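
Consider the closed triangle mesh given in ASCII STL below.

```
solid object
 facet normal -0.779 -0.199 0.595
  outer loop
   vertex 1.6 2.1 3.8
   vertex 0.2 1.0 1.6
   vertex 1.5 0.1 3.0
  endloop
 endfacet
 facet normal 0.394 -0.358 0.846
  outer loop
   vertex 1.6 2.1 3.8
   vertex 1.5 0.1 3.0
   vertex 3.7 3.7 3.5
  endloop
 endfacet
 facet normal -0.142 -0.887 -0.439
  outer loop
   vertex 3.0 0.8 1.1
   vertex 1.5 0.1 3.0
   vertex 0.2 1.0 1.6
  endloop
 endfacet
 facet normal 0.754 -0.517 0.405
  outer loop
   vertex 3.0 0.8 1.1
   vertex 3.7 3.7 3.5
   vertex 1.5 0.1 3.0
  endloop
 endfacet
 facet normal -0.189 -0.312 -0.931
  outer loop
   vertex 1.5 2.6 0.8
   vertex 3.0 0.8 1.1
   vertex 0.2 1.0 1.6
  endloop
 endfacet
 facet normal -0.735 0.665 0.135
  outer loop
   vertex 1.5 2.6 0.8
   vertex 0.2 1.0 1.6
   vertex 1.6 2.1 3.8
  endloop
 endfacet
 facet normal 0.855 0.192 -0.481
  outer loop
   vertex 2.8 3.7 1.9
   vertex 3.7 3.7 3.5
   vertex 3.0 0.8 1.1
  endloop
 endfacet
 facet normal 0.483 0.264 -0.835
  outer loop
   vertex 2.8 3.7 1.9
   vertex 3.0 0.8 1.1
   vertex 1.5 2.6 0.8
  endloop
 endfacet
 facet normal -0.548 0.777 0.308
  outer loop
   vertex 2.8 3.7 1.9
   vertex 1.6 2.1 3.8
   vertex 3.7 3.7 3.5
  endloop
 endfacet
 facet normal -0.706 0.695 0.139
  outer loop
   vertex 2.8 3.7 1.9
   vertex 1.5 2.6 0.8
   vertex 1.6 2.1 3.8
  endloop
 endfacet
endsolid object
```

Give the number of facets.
10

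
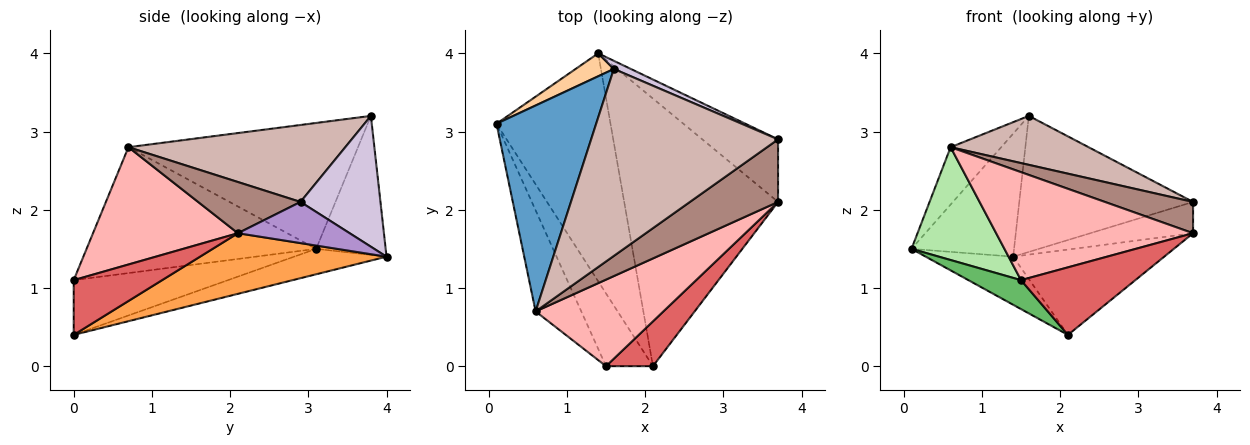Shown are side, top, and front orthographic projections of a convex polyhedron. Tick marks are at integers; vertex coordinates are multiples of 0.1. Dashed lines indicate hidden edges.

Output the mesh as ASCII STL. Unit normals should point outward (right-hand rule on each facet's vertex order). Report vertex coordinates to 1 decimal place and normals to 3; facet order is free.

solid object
 facet normal -0.773 0.170 0.612
  outer loop
   vertex 0.6 0.7 2.8
   vertex 1.6 3.8 3.2
   vertex 0.1 3.1 1.5
  endloop
 endfacet
 facet normal -0.213 0.202 -0.956
  outer loop
   vertex 1.4 4.0 1.4
   vertex 2.1 0.0 0.4
   vertex 0.1 3.1 1.5
  endloop
 endfacet
 facet normal 0.351 0.284 -0.892
  outer loop
   vertex 1.4 4.0 1.4
   vertex 3.7 2.1 1.7
   vertex 2.1 0.0 0.4
  endloop
 endfacet
 facet normal -0.555 0.818 0.153
  outer loop
   vertex 1.4 4.0 1.4
   vertex 0.1 3.1 1.5
   vertex 1.6 3.8 3.2
  endloop
 endfacet
 facet normal -0.735 -0.251 -0.630
  outer loop
   vertex 1.5 0.0 1.1
   vertex 0.1 3.1 1.5
   vertex 2.1 0.0 0.4
  endloop
 endfacet
 facet normal -0.879 -0.356 -0.319
  outer loop
   vertex 1.5 0.0 1.1
   vertex 0.6 0.7 2.8
   vertex 0.1 3.1 1.5
  endloop
 endfacet
 facet normal 0.542 -0.700 0.464
  outer loop
   vertex 1.5 0.0 1.1
   vertex 2.1 0.0 0.4
   vertex 3.7 2.1 1.7
  endloop
 endfacet
 facet normal 0.498 -0.677 0.542
  outer loop
   vertex 1.5 0.0 1.1
   vertex 3.7 2.1 1.7
   vertex 0.6 0.7 2.8
  endloop
 endfacet
 facet normal 0.437 0.402 -0.804
  outer loop
   vertex 3.7 2.9 2.1
   vertex 3.7 2.1 1.7
   vertex 1.4 4.0 1.4
  endloop
 endfacet
 facet normal 0.417 0.907 0.054
  outer loop
   vertex 3.7 2.9 2.1
   vertex 1.4 4.0 1.4
   vertex 1.6 3.8 3.2
  endloop
 endfacet
 facet normal 0.461 -0.397 0.794
  outer loop
   vertex 3.7 2.9 2.1
   vertex 0.6 0.7 2.8
   vertex 3.7 2.1 1.7
  endloop
 endfacet
 facet normal 0.370 -0.235 0.899
  outer loop
   vertex 3.7 2.9 2.1
   vertex 1.6 3.8 3.2
   vertex 0.6 0.7 2.8
  endloop
 endfacet
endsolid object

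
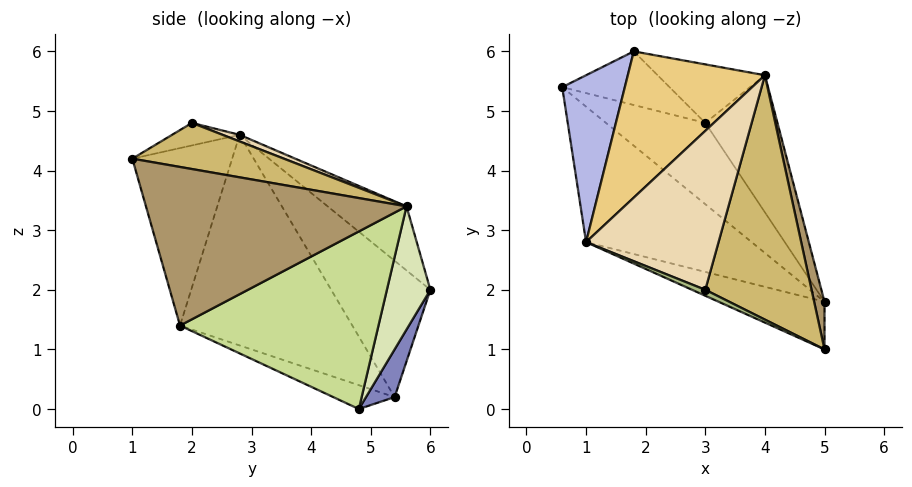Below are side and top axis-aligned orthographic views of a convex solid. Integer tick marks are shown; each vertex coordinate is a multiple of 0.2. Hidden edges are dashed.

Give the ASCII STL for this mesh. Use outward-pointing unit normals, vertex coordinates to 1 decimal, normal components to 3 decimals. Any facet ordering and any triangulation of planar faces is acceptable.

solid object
 facet normal -0.199 -0.520 -0.830
  outer loop
   vertex 3.0 4.8 0.0
   vertex 5.0 1.8 1.4
   vertex 0.6 5.4 0.2
  endloop
 endfacet
 facet normal 0.187 0.888 -0.421
  outer loop
   vertex 3.0 4.8 0.0
   vertex 0.6 5.4 0.2
   vertex 1.8 6.0 2.0
  endloop
 endfacet
 facet normal -0.512 -0.759 -0.402
  outer loop
   vertex 1.0 2.8 4.6
   vertex 0.6 5.4 0.2
   vertex 5.0 1.8 1.4
  endloop
 endfacet
 facet normal -0.791 0.493 0.363
  outer loop
   vertex 1.0 2.8 4.6
   vertex 1.8 6.0 2.0
   vertex 0.6 5.4 0.2
  endloop
 endfacet
 facet normal -0.418 -0.873 -0.250
  outer loop
   vertex 5.0 1.0 4.2
   vertex 1.0 2.8 4.6
   vertex 5.0 1.8 1.4
  endloop
 endfacet
 facet normal -0.381 -0.897 0.224
  outer loop
   vertex 5.0 1.0 4.2
   vertex 3.0 2.0 4.8
   vertex 1.0 2.8 4.6
  endloop
 endfacet
 facet normal 0.847 0.404 -0.344
  outer loop
   vertex 4.0 5.6 3.4
   vertex 5.0 1.8 1.4
   vertex 3.0 4.8 0.0
  endloop
 endfacet
 facet normal 0.359 0.880 -0.312
  outer loop
   vertex 4.0 5.6 3.4
   vertex 3.0 4.8 0.0
   vertex 1.8 6.0 2.0
  endloop
 endfacet
 facet normal 0.973 0.223 0.064
  outer loop
   vertex 4.0 5.6 3.4
   vertex 5.0 1.0 4.2
   vertex 5.0 1.8 1.4
  endloop
 endfacet
 facet normal 0.387 0.239 0.891
  outer loop
   vertex 4.0 5.6 3.4
   vertex 3.0 2.0 4.8
   vertex 5.0 1.0 4.2
  endloop
 endfacet
 facet normal -0.324 0.644 0.693
  outer loop
   vertex 4.0 5.6 3.4
   vertex 1.8 6.0 2.0
   vertex 1.0 2.8 4.6
  endloop
 endfacet
 facet normal 0.047 0.351 0.935
  outer loop
   vertex 4.0 5.6 3.4
   vertex 1.0 2.8 4.6
   vertex 3.0 2.0 4.8
  endloop
 endfacet
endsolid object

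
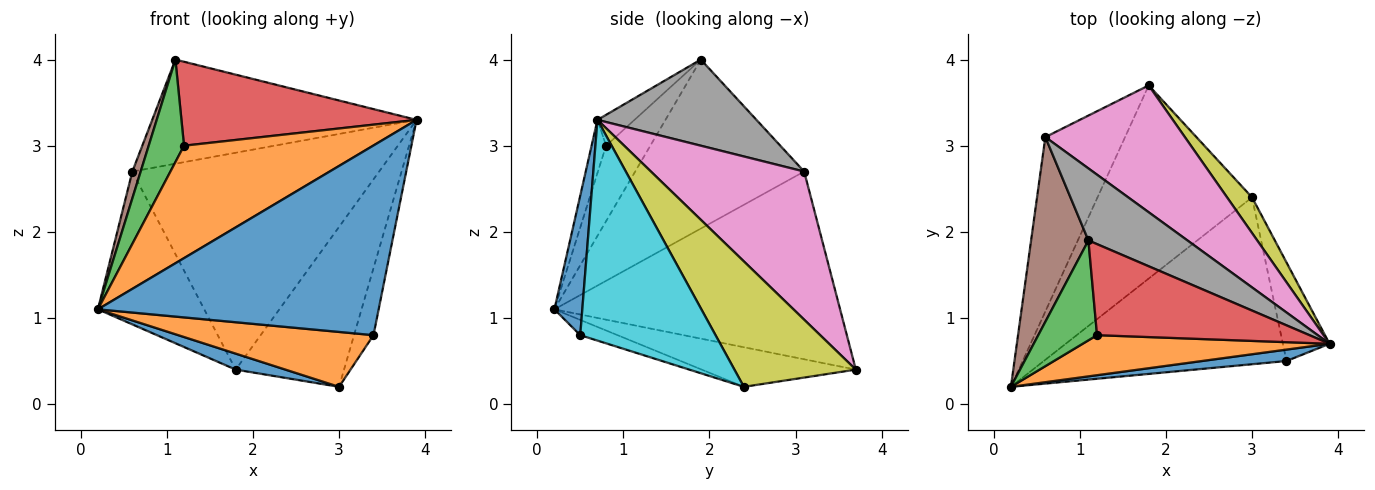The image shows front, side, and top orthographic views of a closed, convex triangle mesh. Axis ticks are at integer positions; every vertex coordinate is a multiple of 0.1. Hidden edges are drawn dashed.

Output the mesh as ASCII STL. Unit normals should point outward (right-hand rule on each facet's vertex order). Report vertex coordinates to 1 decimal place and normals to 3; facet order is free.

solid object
 facet normal 0.099 -0.993 0.060
  outer loop
   vertex 3.4 0.5 0.8
   vertex 3.9 0.7 3.3
   vertex 0.2 0.2 1.1
  endloop
 endfacet
 facet normal -0.072 -0.940 0.335
  outer loop
   vertex 1.2 0.8 3.0
   vertex 0.2 0.2 1.1
   vertex 3.9 0.7 3.3
  endloop
 endfacet
 facet normal -0.668 -0.533 0.520
  outer loop
   vertex 1.2 0.8 3.0
   vertex 1.1 1.9 4.0
   vertex 0.2 0.2 1.1
  endloop
 endfacet
 facet normal -0.106 -0.674 0.731
  outer loop
   vertex 1.2 0.8 3.0
   vertex 3.9 0.7 3.3
   vertex 1.1 1.9 4.0
  endloop
 endfacet
 facet normal -0.871 0.324 -0.370
  outer loop
   vertex 0.6 3.1 2.7
   vertex 1.8 3.7 0.4
   vertex 0.2 0.2 1.1
  endloop
 endfacet
 facet normal -0.946 -0.047 0.321
  outer loop
   vertex 0.6 3.1 2.7
   vertex 0.2 0.2 1.1
   vertex 1.1 1.9 4.0
  endloop
 endfacet
 facet normal 0.472 0.761 0.445
  outer loop
   vertex 0.6 3.1 2.7
   vertex 3.9 0.7 3.3
   vertex 1.8 3.7 0.4
  endloop
 endfacet
 facet normal 0.443 0.737 0.510
  outer loop
   vertex 0.6 3.1 2.7
   vertex 1.1 1.9 4.0
   vertex 3.9 0.7 3.3
  endloop
 endfacet
 facet normal 0.738 0.659 0.147
  outer loop
   vertex 3.0 2.4 0.2
   vertex 1.8 3.7 0.4
   vertex 3.9 0.7 3.3
  endloop
 endfacet
 facet normal 0.969 0.139 -0.205
  outer loop
   vertex 3.0 2.4 0.2
   vertex 3.9 0.7 3.3
   vertex 3.4 0.5 0.8
  endloop
 endfacet
 facet normal -0.248 -0.080 -0.966
  outer loop
   vertex 3.0 2.4 0.2
   vertex 0.2 0.2 1.1
   vertex 1.8 3.7 0.4
  endloop
 endfacet
 facet normal -0.060 -0.312 -0.948
  outer loop
   vertex 3.0 2.4 0.2
   vertex 3.4 0.5 0.8
   vertex 0.2 0.2 1.1
  endloop
 endfacet
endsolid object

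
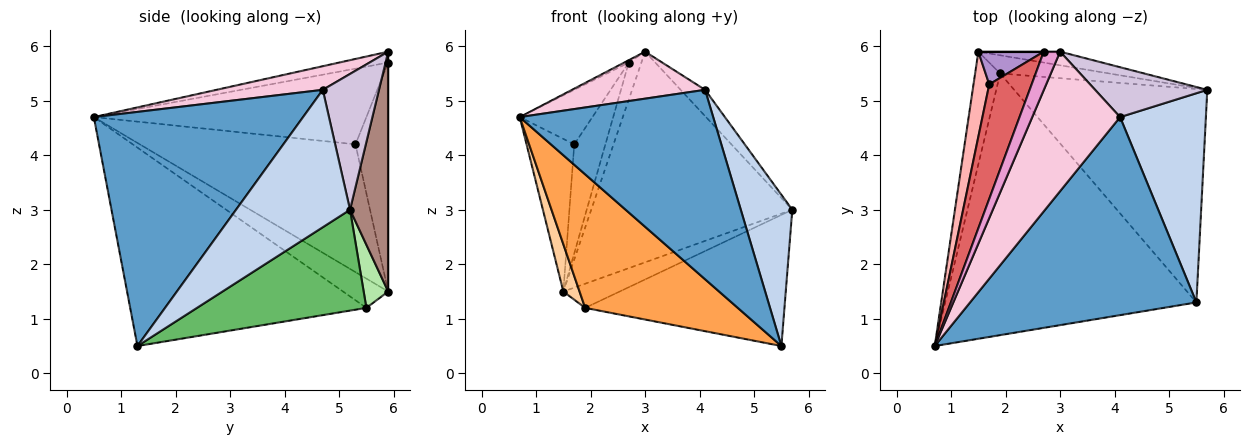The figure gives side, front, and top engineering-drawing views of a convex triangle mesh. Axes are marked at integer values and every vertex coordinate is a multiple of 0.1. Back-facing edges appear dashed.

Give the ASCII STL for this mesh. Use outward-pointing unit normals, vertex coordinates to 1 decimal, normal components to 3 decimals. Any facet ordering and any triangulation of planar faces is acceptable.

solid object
 facet normal 0.599 -0.554 0.579
  outer loop
   vertex 4.1 4.7 5.2
   vertex 0.7 0.5 4.7
   vertex 5.5 1.3 0.5
  endloop
 endfacet
 facet normal 0.792 -0.358 0.495
  outer loop
   vertex 4.1 4.7 5.2
   vertex 5.5 1.3 0.5
   vertex 5.7 5.2 3.0
  endloop
 endfacet
 facet normal -0.575 -0.372 -0.728
  outer loop
   vertex 1.9 5.5 1.2
   vertex 5.5 1.3 0.5
   vertex 0.7 0.5 4.7
  endloop
 endfacet
 facet normal -0.733 -0.263 -0.627
  outer loop
   vertex 1.9 5.5 1.2
   vertex 0.7 0.5 4.7
   vertex 1.5 5.9 1.5
  endloop
 endfacet
 facet normal 0.407 0.478 -0.779
  outer loop
   vertex 1.9 5.5 1.2
   vertex 5.7 5.2 3.0
   vertex 5.5 1.3 0.5
  endloop
 endfacet
 facet normal 0.329 0.755 -0.568
  outer loop
   vertex 1.9 5.5 1.2
   vertex 1.5 5.9 1.5
   vertex 5.7 5.2 3.0
  endloop
 endfacet
 facet normal -0.850 0.227 0.476
  outer loop
   vertex 1.7 5.3 4.2
   vertex 0.7 0.5 4.7
   vertex 2.7 5.9 5.7
  endloop
 endfacet
 facet normal -0.969 0.214 0.119
  outer loop
   vertex 1.7 5.3 4.2
   vertex 1.5 5.9 1.5
   vertex 0.7 0.5 4.7
  endloop
 endfacet
 facet normal -0.709 0.675 0.203
  outer loop
   vertex 1.7 5.3 4.2
   vertex 2.7 5.9 5.7
   vertex 1.5 5.9 1.5
  endloop
 endfacet
 facet normal 0.731 0.318 0.604
  outer loop
   vertex 3.0 5.9 5.9
   vertex 4.1 4.7 5.2
   vertex 5.7 5.2 3.0
  endloop
 endfacet
 facet normal 0.186 0.980 -0.063
  outer loop
   vertex 3.0 5.9 5.9
   vertex 5.7 5.2 3.0
   vertex 1.5 5.9 1.5
  endloop
 endfacet
 facet normal 0.000 1.000 0.000
  outer loop
   vertex 3.0 5.9 5.9
   vertex 1.5 5.9 1.5
   vertex 2.7 5.9 5.7
  endloop
 endfacet
 facet normal -0.554 0.051 0.831
  outer loop
   vertex 3.0 5.9 5.9
   vertex 2.7 5.9 5.7
   vertex 0.7 0.5 4.7
  endloop
 endfacet
 facet normal 0.247 -0.309 0.918
  outer loop
   vertex 3.0 5.9 5.9
   vertex 0.7 0.5 4.7
   vertex 4.1 4.7 5.2
  endloop
 endfacet
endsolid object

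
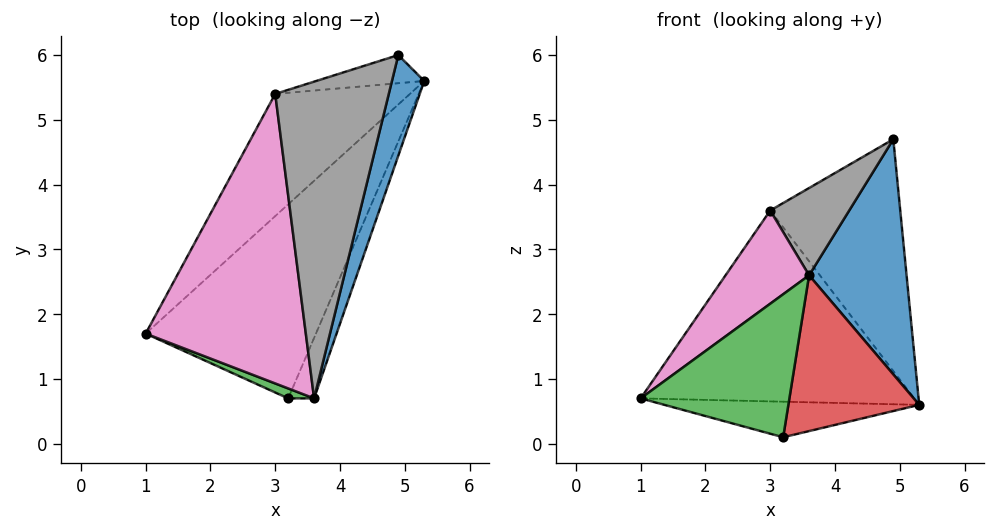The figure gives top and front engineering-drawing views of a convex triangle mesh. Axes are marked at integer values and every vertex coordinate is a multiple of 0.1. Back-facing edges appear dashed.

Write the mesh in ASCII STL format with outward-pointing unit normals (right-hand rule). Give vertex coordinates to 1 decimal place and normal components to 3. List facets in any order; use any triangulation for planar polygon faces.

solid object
 facet normal 0.952 -0.281 0.120
  outer loop
   vertex 4.9 6.0 4.7
   vertex 3.6 0.7 2.6
   vertex 5.3 5.6 0.6
  endloop
 endfacet
 facet normal -0.183 0.177 -0.967
  outer loop
   vertex 3.2 0.7 0.1
   vertex 1.0 1.7 0.7
   vertex 5.3 5.6 0.6
  endloop
 endfacet
 facet normal -0.398 -0.915 0.064
  outer loop
   vertex 3.2 0.7 0.1
   vertex 3.6 0.7 2.6
   vertex 1.0 1.7 0.7
  endloop
 endfacet
 facet normal 0.915 -0.377 -0.146
  outer loop
   vertex 3.2 0.7 0.1
   vertex 5.3 5.6 0.6
   vertex 3.6 0.7 2.6
  endloop
 endfacet
 facet normal -0.613 0.665 -0.426
  outer loop
   vertex 3.0 5.4 3.6
   vertex 5.3 5.6 0.6
   vertex 1.0 1.7 0.7
  endloop
 endfacet
 facet normal -0.237 0.964 -0.117
  outer loop
   vertex 3.0 5.4 3.6
   vertex 4.9 6.0 4.7
   vertex 5.3 5.6 0.6
  endloop
 endfacet
 facet normal -0.631 -0.238 0.738
  outer loop
   vertex 3.0 5.4 3.6
   vertex 1.0 1.7 0.7
   vertex 3.6 0.7 2.6
  endloop
 endfacet
 facet normal -0.429 -0.240 0.871
  outer loop
   vertex 3.0 5.4 3.6
   vertex 3.6 0.7 2.6
   vertex 4.9 6.0 4.7
  endloop
 endfacet
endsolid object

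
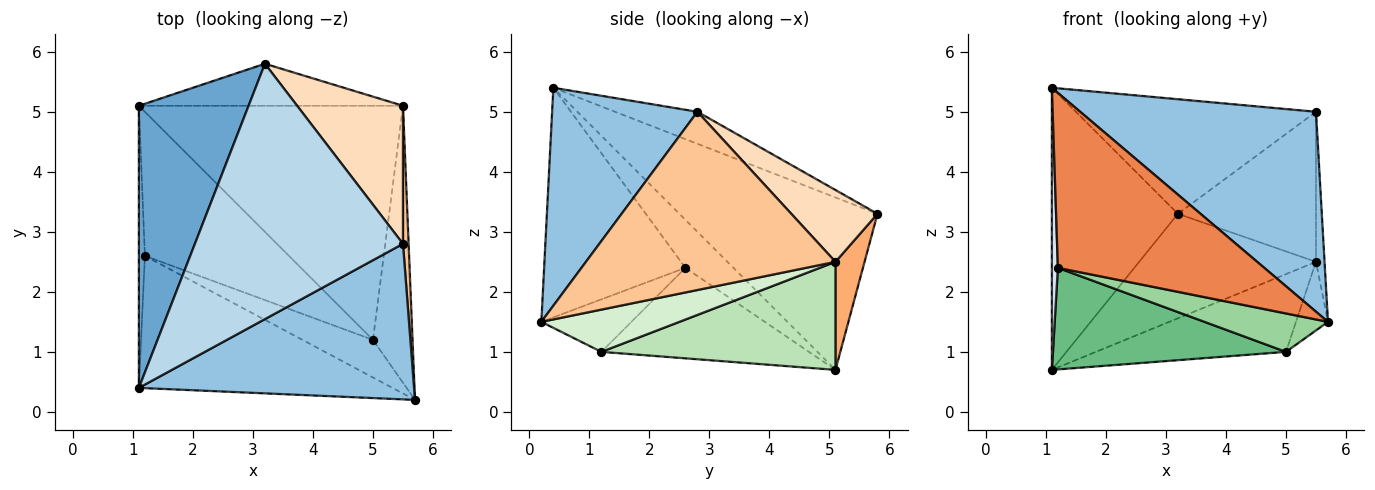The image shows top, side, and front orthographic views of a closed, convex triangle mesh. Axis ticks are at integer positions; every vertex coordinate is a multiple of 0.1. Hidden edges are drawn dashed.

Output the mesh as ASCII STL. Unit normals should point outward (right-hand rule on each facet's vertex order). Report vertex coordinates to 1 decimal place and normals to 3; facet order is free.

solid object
 facet normal -0.743 0.473 0.473
  outer loop
   vertex 3.2 5.8 3.3
   vertex 1.1 5.1 0.7
   vertex 1.1 0.4 5.4
  endloop
 endfacet
 facet normal 0.437 -0.710 0.552
  outer loop
   vertex 5.5 2.8 5.0
   vertex 1.1 0.4 5.4
   vertex 5.7 0.2 1.5
  endloop
 endfacet
 facet normal -0.139 0.405 0.904
  outer loop
   vertex 5.5 2.8 5.0
   vertex 3.2 5.8 3.3
   vertex 1.1 0.4 5.4
  endloop
 endfacet
 facet normal -0.985 -0.123 -0.123
  outer loop
   vertex 1.2 2.6 2.4
   vertex 1.1 0.4 5.4
   vertex 1.1 5.1 0.7
  endloop
 endfacet
 facet normal -0.479 -0.700 -0.529
  outer loop
   vertex 1.2 2.6 2.4
   vertex 5.7 0.2 1.5
   vertex 1.1 0.4 5.4
  endloop
 endfacet
 facet normal 0.151 0.917 -0.369
  outer loop
   vertex 5.5 5.1 2.5
   vertex 1.1 5.1 0.7
   vertex 3.2 5.8 3.3
  endloop
 endfacet
 facet normal 0.999 0.034 0.032
  outer loop
   vertex 5.5 5.1 2.5
   vertex 5.5 2.8 5.0
   vertex 5.7 0.2 1.5
  endloop
 endfacet
 facet normal 0.418 0.669 0.615
  outer loop
   vertex 5.5 5.1 2.5
   vertex 3.2 5.8 3.3
   vertex 5.5 2.8 5.0
  endloop
 endfacet
 facet normal -0.457 -0.513 -0.727
  outer loop
   vertex 5.0 1.2 1.0
   vertex 1.2 2.6 2.4
   vertex 1.1 5.1 0.7
  endloop
 endfacet
 facet normal -0.462 -0.634 -0.620
  outer loop
   vertex 5.0 1.2 1.0
   vertex 5.7 0.2 1.5
   vertex 1.2 2.6 2.4
  endloop
 endfacet
 facet normal 0.362 0.294 -0.885
  outer loop
   vertex 5.0 1.2 1.0
   vertex 1.1 5.1 0.7
   vertex 5.5 5.1 2.5
  endloop
 endfacet
 facet normal 0.720 0.167 -0.674
  outer loop
   vertex 5.0 1.2 1.0
   vertex 5.5 5.1 2.5
   vertex 5.7 0.2 1.5
  endloop
 endfacet
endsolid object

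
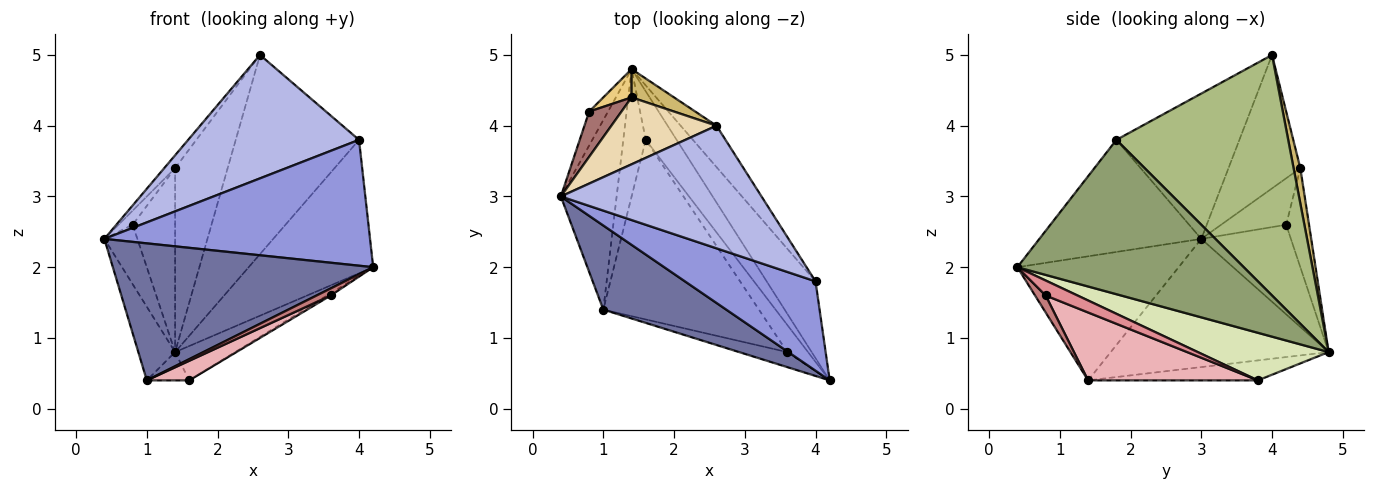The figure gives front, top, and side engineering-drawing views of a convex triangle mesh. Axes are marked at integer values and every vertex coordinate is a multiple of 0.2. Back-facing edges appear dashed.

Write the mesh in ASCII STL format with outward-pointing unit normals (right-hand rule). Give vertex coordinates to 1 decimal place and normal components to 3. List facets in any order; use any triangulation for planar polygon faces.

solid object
 facet normal -0.467 -0.754 0.463
  outer loop
   vertex 1.0 1.4 0.4
   vertex 4.2 0.4 2.0
   vertex 0.4 3.0 2.4
  endloop
 endfacet
 facet normal -0.906 0.153 -0.394
  outer loop
   vertex 1.0 1.4 0.4
   vertex 0.4 3.0 2.4
   vertex 1.4 4.8 0.8
  endloop
 endfacet
 facet normal -0.445 -0.730 0.518
  outer loop
   vertex 4.0 1.8 3.8
   vertex 0.4 3.0 2.4
   vertex 4.2 0.4 2.0
  endloop
 endfacet
 facet normal -0.455 -0.632 0.628
  outer loop
   vertex 4.0 1.8 3.8
   vertex 2.6 4.0 5.0
   vertex 0.4 3.0 2.4
  endloop
 endfacet
 facet normal 0.844 0.464 -0.267
  outer loop
   vertex 4.0 1.8 3.8
   vertex 4.2 0.4 2.0
   vertex 1.4 4.8 0.8
  endloop
 endfacet
 facet normal 0.807 0.579 -0.120
  outer loop
   vertex 4.0 1.8 3.8
   vertex 1.4 4.8 0.8
   vertex 2.6 4.0 5.0
  endloop
 endfacet
 facet normal -0.921 0.339 -0.194
  outer loop
   vertex 0.8 4.2 2.6
   vertex 1.4 4.8 0.8
   vertex 0.4 3.0 2.4
  endloop
 endfacet
 facet normal 0.783 0.360 -0.508
  outer loop
   vertex 1.6 3.8 0.4
   vertex 1.4 4.8 0.8
   vertex 4.2 0.4 2.0
  endloop
 endfacet
 facet normal -0.655 0.164 -0.737
  outer loop
   vertex 1.6 3.8 0.4
   vertex 1.0 1.4 0.4
   vertex 1.4 4.8 0.8
  endloop
 endfacet
 facet normal 0.126 0.981 0.151
  outer loop
   vertex 1.4 4.4 3.4
   vertex 2.6 4.0 5.0
   vertex 1.4 4.8 0.8
  endloop
 endfacet
 facet normal -0.470 0.873 0.134
  outer loop
   vertex 1.4 4.4 3.4
   vertex 1.4 4.8 0.8
   vertex 0.8 4.2 2.6
  endloop
 endfacet
 facet normal -0.780 0.118 0.615
  outer loop
   vertex 1.4 4.4 3.4
   vertex 0.4 3.0 2.4
   vertex 2.6 4.0 5.0
  endloop
 endfacet
 facet normal -0.808 0.176 0.562
  outer loop
   vertex 1.4 4.4 3.4
   vertex 0.8 4.2 2.6
   vertex 0.4 3.0 2.4
  endloop
 endfacet
 facet normal 0.304 -0.406 -0.862
  outer loop
   vertex 3.6 0.8 1.6
   vertex 4.2 0.4 2.0
   vertex 1.0 1.4 0.4
  endloop
 endfacet
 facet normal 0.583 0.065 -0.810
  outer loop
   vertex 3.6 0.8 1.6
   vertex 1.6 3.8 0.4
   vertex 4.2 0.4 2.0
  endloop
 endfacet
 facet normal 0.398 -0.099 -0.912
  outer loop
   vertex 3.6 0.8 1.6
   vertex 1.0 1.4 0.4
   vertex 1.6 3.8 0.4
  endloop
 endfacet
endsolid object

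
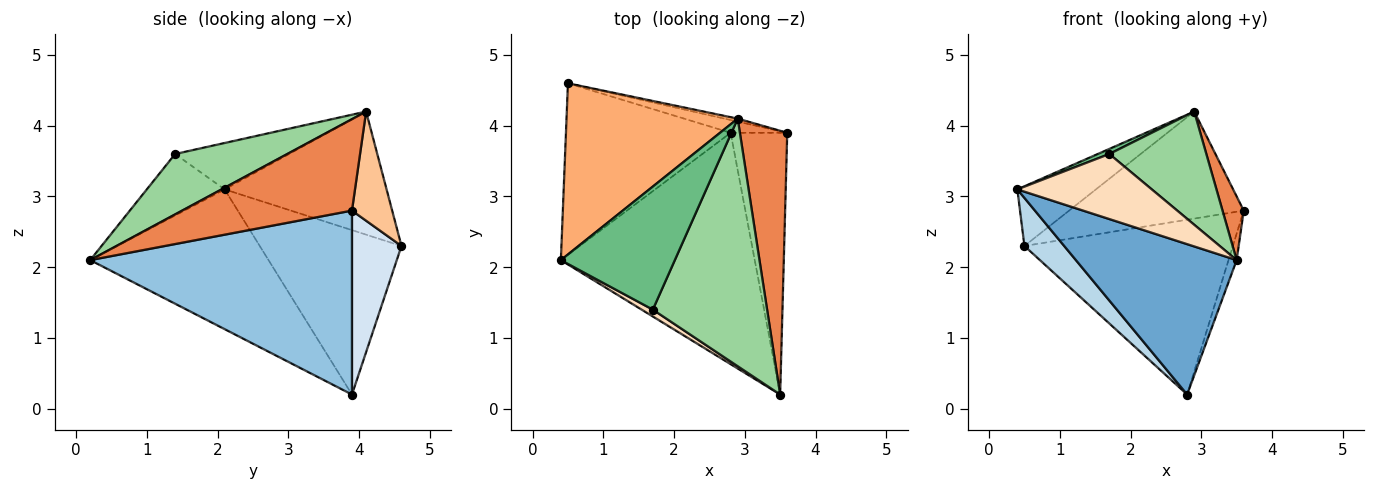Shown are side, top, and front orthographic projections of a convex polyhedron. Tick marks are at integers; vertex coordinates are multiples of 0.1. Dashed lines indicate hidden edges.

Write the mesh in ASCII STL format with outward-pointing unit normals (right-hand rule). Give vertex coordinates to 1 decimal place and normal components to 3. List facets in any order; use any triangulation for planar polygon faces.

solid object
 facet normal -0.517 -0.466 -0.718
  outer loop
   vertex 2.8 3.9 0.2
   vertex 3.5 0.2 2.1
   vertex 0.4 2.1 3.1
  endloop
 endfacet
 facet normal 0.955 0.030 -0.294
  outer loop
   vertex 2.8 3.9 0.2
   vertex 3.6 3.9 2.8
   vertex 3.5 0.2 2.1
  endloop
 endfacet
 facet normal -0.693 -0.194 -0.694
  outer loop
   vertex 0.5 4.6 2.3
   vertex 2.8 3.9 0.2
   vertex 0.4 2.1 3.1
  endloop
 endfacet
 facet normal 0.231 0.970 -0.071
  outer loop
   vertex 0.5 4.6 2.3
   vertex 3.6 3.9 2.8
   vertex 2.8 3.9 0.2
  endloop
 endfacet
 facet normal 0.883 -0.110 0.457
  outer loop
   vertex 2.9 4.1 4.2
   vertex 3.5 0.2 2.1
   vertex 3.6 3.9 2.8
  endloop
 endfacet
 facet normal -0.562 0.272 0.781
  outer loop
   vertex 2.9 4.1 4.2
   vertex 0.5 4.6 2.3
   vertex 0.4 2.1 3.1
  endloop
 endfacet
 facet normal 0.224 0.974 -0.027
  outer loop
   vertex 2.9 4.1 4.2
   vertex 3.6 3.9 2.8
   vertex 0.5 4.6 2.3
  endloop
 endfacet
 facet normal -0.499 -0.862 0.091
  outer loop
   vertex 1.7 1.4 3.6
   vertex 0.4 2.1 3.1
   vertex 3.5 0.2 2.1
  endloop
 endfacet
 facet normal -0.377 -0.038 0.926
  outer loop
   vertex 1.7 1.4 3.6
   vertex 2.9 4.1 4.2
   vertex 0.4 2.1 3.1
  endloop
 endfacet
 facet normal 0.433 -0.375 0.820
  outer loop
   vertex 1.7 1.4 3.6
   vertex 3.5 0.2 2.1
   vertex 2.9 4.1 4.2
  endloop
 endfacet
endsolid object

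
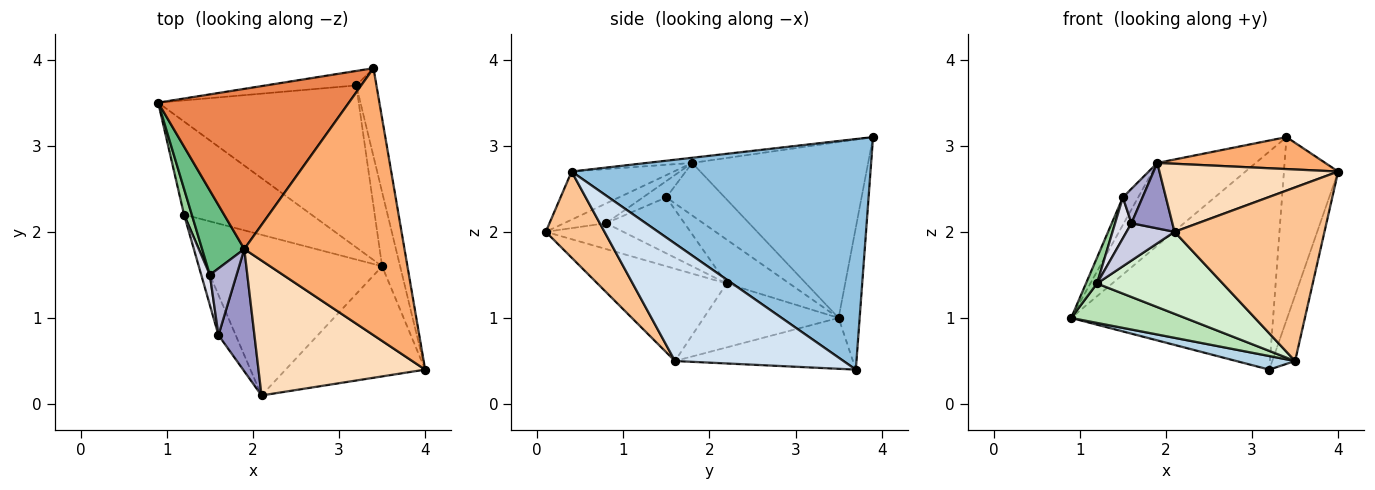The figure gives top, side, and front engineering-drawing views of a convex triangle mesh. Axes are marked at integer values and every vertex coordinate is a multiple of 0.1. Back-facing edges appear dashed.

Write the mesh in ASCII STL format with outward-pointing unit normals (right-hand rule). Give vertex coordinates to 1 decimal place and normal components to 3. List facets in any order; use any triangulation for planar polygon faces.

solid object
 facet normal -0.103 0.992 -0.066
  outer loop
   vertex 3.2 3.7 0.4
   vertex 0.9 3.5 1.0
   vertex 3.4 3.9 3.1
  endloop
 endfacet
 facet normal 0.980 0.178 -0.086
  outer loop
   vertex 3.2 3.7 0.4
   vertex 3.4 3.9 3.1
   vertex 4.0 0.4 2.7
  endloop
 endfacet
 facet normal -0.245 -0.081 -0.966
  outer loop
   vertex 3.5 1.6 0.5
   vertex 0.9 3.5 1.0
   vertex 3.2 3.7 0.4
  endloop
 endfacet
 facet normal 0.980 0.133 -0.150
  outer loop
   vertex 3.5 1.6 0.5
   vertex 3.2 3.7 0.4
   vertex 4.0 0.4 2.7
  endloop
 endfacet
 facet normal -0.634 0.355 0.687
  outer loop
   vertex 1.9 1.8 2.8
   vertex 3.4 3.9 3.1
   vertex 0.9 3.5 1.0
  endloop
 endfacet
 facet normal -0.032 -0.119 0.992
  outer loop
   vertex 1.9 1.8 2.8
   vertex 4.0 0.4 2.7
   vertex 3.4 3.9 3.1
  endloop
 endfacet
 facet normal 0.314 -0.802 -0.509
  outer loop
   vertex 2.1 0.1 2.0
   vertex 3.5 1.6 0.5
   vertex 4.0 0.4 2.7
  endloop
 endfacet
 facet normal -0.250 -0.436 0.865
  outer loop
   vertex 2.1 0.1 2.0
   vertex 4.0 0.4 2.7
   vertex 1.9 1.8 2.8
  endloop
 endfacet
 facet normal -0.764 0.200 0.614
  outer loop
   vertex 1.5 1.5 2.4
   vertex 1.9 1.8 2.8
   vertex 0.9 3.5 1.0
  endloop
 endfacet
 facet normal -0.970 -0.171 0.171
  outer loop
   vertex 1.2 2.2 1.4
   vertex 1.5 1.5 2.4
   vertex 0.9 3.5 1.0
  endloop
 endfacet
 facet normal -0.419 -0.354 -0.836
  outer loop
   vertex 1.2 2.2 1.4
   vertex 0.9 3.5 1.0
   vertex 3.5 1.6 0.5
  endloop
 endfacet
 facet normal -0.423 -0.412 -0.807
  outer loop
   vertex 1.2 2.2 1.4
   vertex 3.5 1.6 0.5
   vertex 2.1 0.1 2.0
  endloop
 endfacet
 facet normal -0.436 -0.425 0.794
  outer loop
   vertex 1.6 0.8 2.1
   vertex 2.1 0.1 2.0
   vertex 1.9 1.8 2.8
  endloop
 endfacet
 facet normal -0.478 -0.403 0.780
  outer loop
   vertex 1.6 0.8 2.1
   vertex 1.9 1.8 2.8
   vertex 1.5 1.5 2.4
  endloop
 endfacet
 facet normal -0.740 -0.458 -0.493
  outer loop
   vertex 1.6 0.8 2.1
   vertex 1.2 2.2 1.4
   vertex 2.1 0.1 2.0
  endloop
 endfacet
 facet normal -0.968 -0.202 0.149
  outer loop
   vertex 1.6 0.8 2.1
   vertex 1.5 1.5 2.4
   vertex 1.2 2.2 1.4
  endloop
 endfacet
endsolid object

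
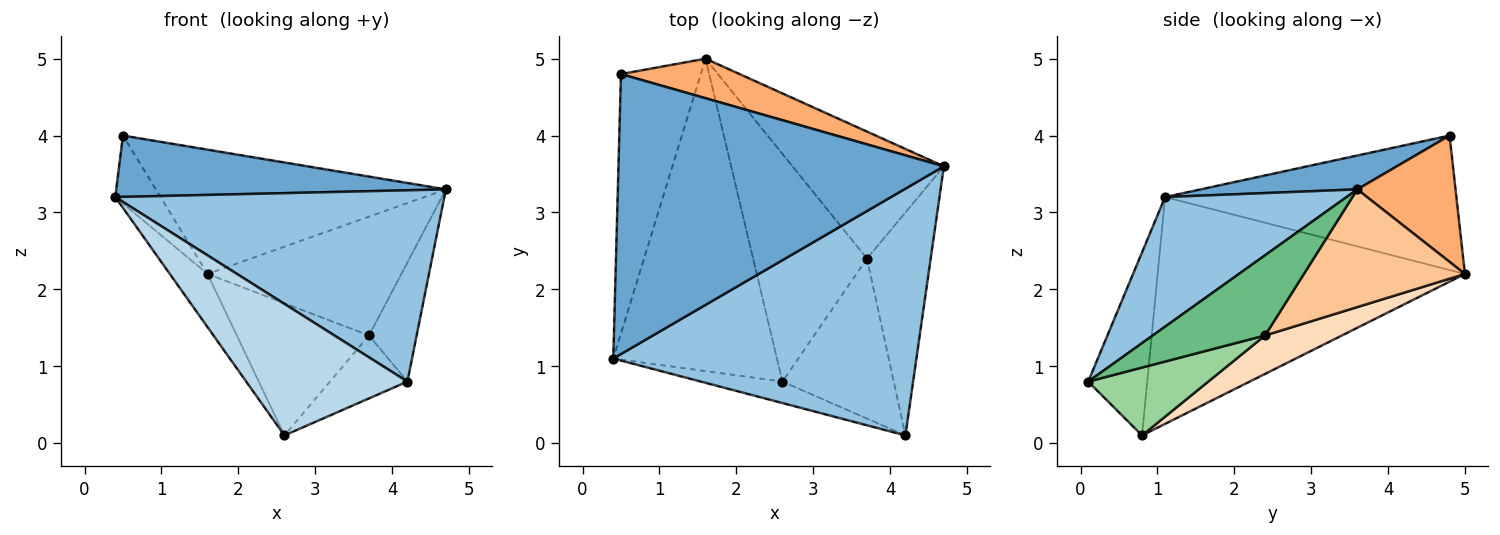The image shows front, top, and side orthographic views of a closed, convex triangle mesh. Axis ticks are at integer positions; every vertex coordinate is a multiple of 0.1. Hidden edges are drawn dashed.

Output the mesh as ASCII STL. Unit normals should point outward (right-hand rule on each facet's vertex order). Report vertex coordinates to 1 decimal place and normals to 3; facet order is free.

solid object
 facet normal 0.101 -0.213 0.972
  outer loop
   vertex 0.5 4.8 4.0
   vertex 0.4 1.1 3.2
   vertex 4.7 3.6 3.3
  endloop
 endfacet
 facet normal 0.320 -0.581 0.749
  outer loop
   vertex 4.2 0.1 0.8
   vertex 4.7 3.6 3.3
   vertex 0.4 1.1 3.2
  endloop
 endfacet
 facet normal -0.340 -0.928 -0.151
  outer loop
   vertex 4.2 0.1 0.8
   vertex 0.4 1.1 3.2
   vertex 2.6 0.8 0.1
  endloop
 endfacet
 facet normal -0.852 0.132 -0.506
  outer loop
   vertex 1.6 5.0 2.2
   vertex 0.4 1.1 3.2
   vertex 0.5 4.8 4.0
  endloop
 endfacet
 facet normal -0.807 0.099 -0.582
  outer loop
   vertex 1.6 5.0 2.2
   vertex 2.6 0.8 0.1
   vertex 0.4 1.1 3.2
  endloop
 endfacet
 facet normal 0.307 0.907 0.288
  outer loop
   vertex 1.6 5.0 2.2
   vertex 0.5 4.8 4.0
   vertex 4.7 3.6 3.3
  endloop
 endfacet
 facet normal 0.494 0.594 -0.635
  outer loop
   vertex 3.7 2.4 1.4
   vertex 1.6 5.0 2.2
   vertex 4.7 3.6 3.3
  endloop
 endfacet
 facet normal 0.280 0.482 -0.830
  outer loop
   vertex 3.7 2.4 1.4
   vertex 2.6 0.8 0.1
   vertex 1.6 5.0 2.2
  endloop
 endfacet
 facet normal 0.743 0.316 -0.590
  outer loop
   vertex 3.7 2.4 1.4
   vertex 4.7 3.6 3.3
   vertex 4.2 0.1 0.8
  endloop
 endfacet
 facet normal 0.493 0.318 -0.809
  outer loop
   vertex 3.7 2.4 1.4
   vertex 4.2 0.1 0.8
   vertex 2.6 0.8 0.1
  endloop
 endfacet
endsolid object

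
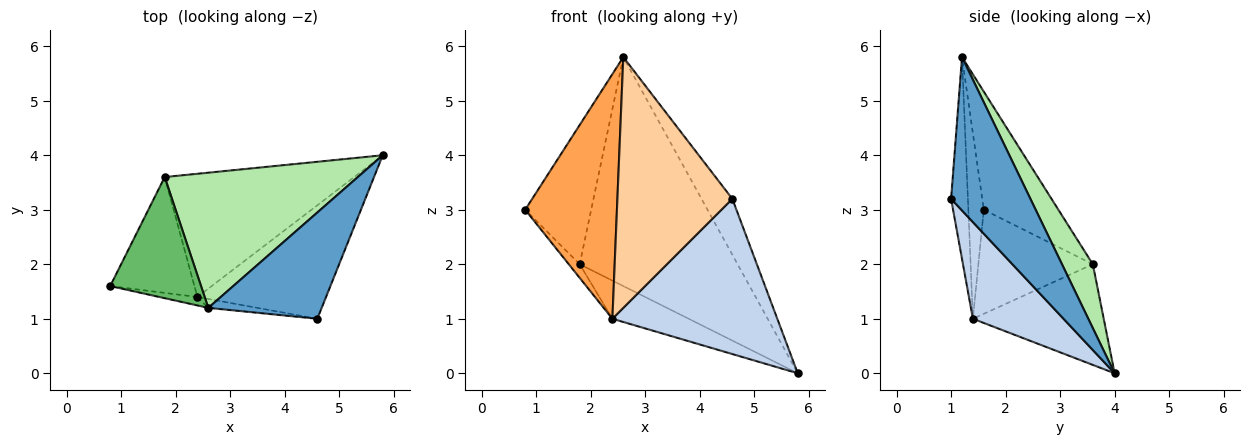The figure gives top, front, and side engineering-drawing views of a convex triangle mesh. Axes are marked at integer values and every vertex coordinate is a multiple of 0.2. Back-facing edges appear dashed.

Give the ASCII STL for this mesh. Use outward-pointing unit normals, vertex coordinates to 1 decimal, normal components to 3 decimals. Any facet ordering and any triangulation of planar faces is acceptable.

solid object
 facet normal 0.767 0.298 0.567
  outer loop
   vertex 2.6 1.2 5.8
   vertex 4.6 1.0 3.2
   vertex 5.8 4.0 0.0
  endloop
 endfacet
 facet normal 0.405 -0.738 -0.540
  outer loop
   vertex 2.4 1.4 1.0
   vertex 5.8 4.0 0.0
   vertex 4.6 1.0 3.2
  endloop
 endfacet
 facet normal -0.166 -0.986 -0.034
  outer loop
   vertex 2.4 1.4 1.0
   vertex 2.6 1.2 5.8
   vertex 0.8 1.6 3.0
  endloop
 endfacet
 facet normal -0.145 -0.989 -0.035
  outer loop
   vertex 2.4 1.4 1.0
   vertex 4.6 1.0 3.2
   vertex 2.6 1.2 5.8
  endloop
 endfacet
 facet normal -0.649 0.574 0.499
  outer loop
   vertex 1.8 3.6 2.0
   vertex 0.8 1.6 3.0
   vertex 2.6 1.2 5.8
  endloop
 endfacet
 facet normal 0.166 0.849 0.501
  outer loop
   vertex 1.8 3.6 2.0
   vertex 2.6 1.2 5.8
   vertex 5.8 4.0 0.0
  endloop
 endfacet
 facet normal -0.775 0.074 -0.627
  outer loop
   vertex 1.8 3.6 2.0
   vertex 2.4 1.4 1.0
   vertex 0.8 1.6 3.0
  endloop
 endfacet
 facet normal -0.452 0.264 -0.852
  outer loop
   vertex 1.8 3.6 2.0
   vertex 5.8 4.0 0.0
   vertex 2.4 1.4 1.0
  endloop
 endfacet
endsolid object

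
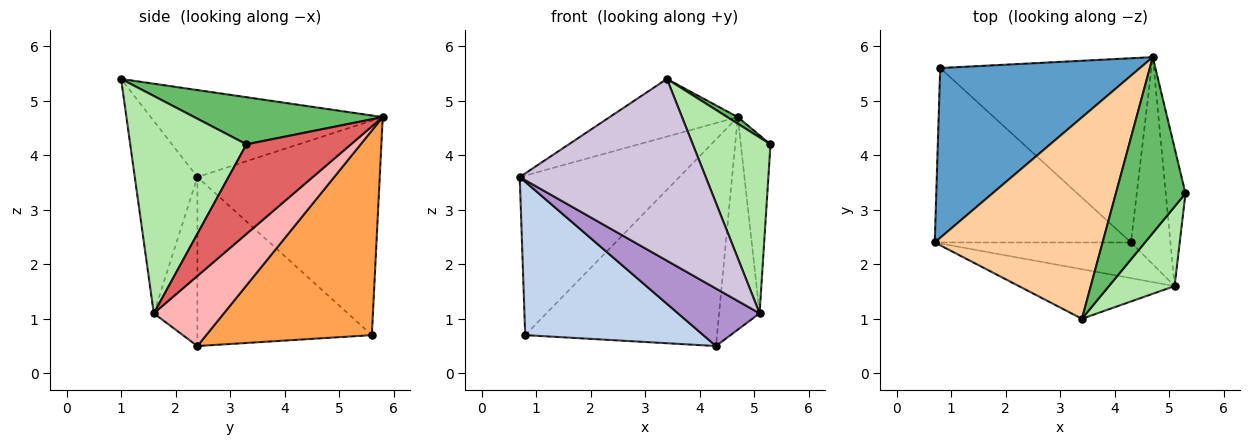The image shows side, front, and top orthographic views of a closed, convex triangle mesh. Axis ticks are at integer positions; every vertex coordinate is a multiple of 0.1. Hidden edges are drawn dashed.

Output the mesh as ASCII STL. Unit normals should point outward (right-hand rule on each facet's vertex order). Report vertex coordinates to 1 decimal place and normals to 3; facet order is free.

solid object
 facet normal -0.616 0.539 0.574
  outer loop
   vertex 0.8 5.6 0.7
   vertex 0.7 2.4 3.6
   vertex 4.7 5.8 4.7
  endloop
 endfacet
 facet normal -0.543 -0.555 -0.631
  outer loop
   vertex 0.8 5.6 0.7
   vertex 4.3 2.4 0.5
   vertex 0.7 2.4 3.6
  endloop
 endfacet
 facet normal 0.542 0.627 -0.559
  outer loop
   vertex 0.8 5.6 0.7
   vertex 4.7 5.8 4.7
   vertex 4.3 2.4 0.5
  endloop
 endfacet
 facet normal -0.446 0.246 0.861
  outer loop
   vertex 3.4 1.0 5.4
   vertex 4.7 5.8 4.7
   vertex 0.7 2.4 3.6
  endloop
 endfacet
 facet normal 0.560 -0.031 0.828
  outer loop
   vertex 3.4 1.0 5.4
   vertex 5.3 3.3 4.2
   vertex 4.7 5.8 4.7
  endloop
 endfacet
 facet normal 0.806 -0.539 0.244
  outer loop
   vertex 5.1 1.6 1.1
   vertex 5.3 3.3 4.2
   vertex 3.4 1.0 5.4
  endloop
 endfacet
 facet normal 0.941 0.267 -0.207
  outer loop
   vertex 5.1 1.6 1.1
   vertex 4.7 5.8 4.7
   vertex 5.3 3.3 4.2
  endloop
 endfacet
 facet normal 0.778 0.450 -0.438
  outer loop
   vertex 5.1 1.6 1.1
   vertex 4.3 2.4 0.5
   vertex 4.7 5.8 4.7
  endloop
 endfacet
 facet normal -0.413 -0.774 -0.480
  outer loop
   vertex 5.1 1.6 1.1
   vertex 0.7 2.4 3.6
   vertex 4.3 2.4 0.5
  endloop
 endfacet
 facet normal -0.309 -0.918 -0.250
  outer loop
   vertex 5.1 1.6 1.1
   vertex 3.4 1.0 5.4
   vertex 0.7 2.4 3.6
  endloop
 endfacet
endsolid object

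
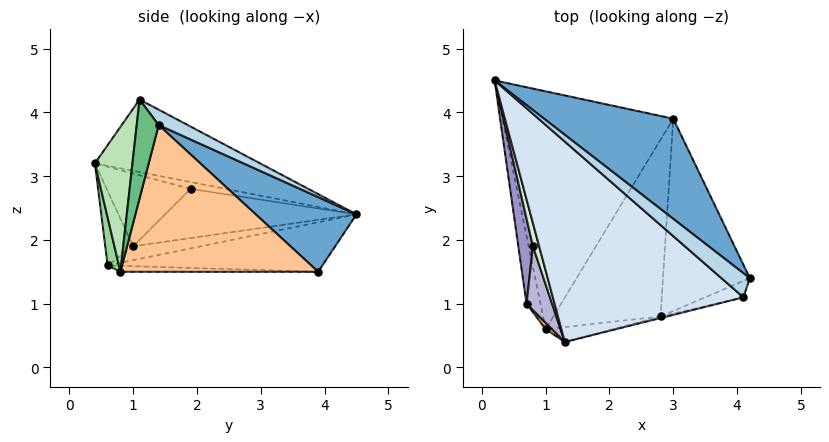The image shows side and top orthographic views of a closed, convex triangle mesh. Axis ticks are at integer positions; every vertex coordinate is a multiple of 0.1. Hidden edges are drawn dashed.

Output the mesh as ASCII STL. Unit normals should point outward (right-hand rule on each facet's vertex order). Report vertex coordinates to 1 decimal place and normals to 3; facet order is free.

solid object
 facet normal 0.347 0.720 0.601
  outer loop
   vertex 3.0 3.9 1.5
   vertex 0.2 4.5 2.4
   vertex 4.2 1.4 3.8
  endloop
 endfacet
 facet normal -0.276 0.138 -0.951
  outer loop
   vertex 1.0 0.6 1.6
   vertex 0.2 4.5 2.4
   vertex 3.0 3.9 1.5
  endloop
 endfacet
 facet normal 0.335 0.712 0.617
  outer loop
   vertex 4.1 1.1 4.2
   vertex 4.2 1.4 3.8
   vertex 0.2 4.5 2.4
  endloop
 endfacet
 facet normal -0.354 0.087 0.931
  outer loop
   vertex 4.1 1.1 4.2
   vertex 0.2 4.5 2.4
   vertex 1.3 0.4 3.2
  endloop
 endfacet
 facet normal -0.707 0.000 -0.707
  outer loop
   vertex 0.7 1.0 1.9
   vertex 0.2 4.5 2.4
   vertex 1.0 0.6 1.6
  endloop
 endfacet
 facet normal -0.774 -0.630 0.066
  outer loop
   vertex 0.7 1.0 1.9
   vertex 1.0 0.6 1.6
   vertex 1.3 0.4 3.2
  endloop
 endfacet
 facet normal 0.859 -0.055 -0.509
  outer loop
   vertex 2.8 0.8 1.5
   vertex 3.0 3.9 1.5
   vertex 4.2 1.4 3.8
  endloop
 endfacet
 facet normal -0.056 0.004 -0.998
  outer loop
   vertex 2.8 0.8 1.5
   vertex 1.0 0.6 1.6
   vertex 3.0 3.9 1.5
  endloop
 endfacet
 facet normal 0.731 -0.621 -0.283
  outer loop
   vertex 2.8 0.8 1.5
   vertex 4.2 1.4 3.8
   vertex 4.1 1.1 4.2
  endloop
 endfacet
 facet normal 0.102 -0.985 -0.142
  outer loop
   vertex 2.8 0.8 1.5
   vertex 1.3 0.4 3.2
   vertex 1.0 0.6 1.6
  endloop
 endfacet
 facet normal 0.246 -0.969 -0.011
  outer loop
   vertex 2.8 0.8 1.5
   vertex 4.1 1.1 4.2
   vertex 1.3 0.4 3.2
  endloop
 endfacet
 facet normal -0.738 -0.067 0.671
  outer loop
   vertex 0.8 1.9 2.8
   vertex 1.3 0.4 3.2
   vertex 0.2 4.5 2.4
  endloop
 endfacet
 facet normal -0.944 -0.175 0.280
  outer loop
   vertex 0.8 1.9 2.8
   vertex 0.2 4.5 2.4
   vertex 0.7 1.0 1.9
  endloop
 endfacet
 facet normal -0.920 -0.221 0.323
  outer loop
   vertex 0.8 1.9 2.8
   vertex 0.7 1.0 1.9
   vertex 1.3 0.4 3.2
  endloop
 endfacet
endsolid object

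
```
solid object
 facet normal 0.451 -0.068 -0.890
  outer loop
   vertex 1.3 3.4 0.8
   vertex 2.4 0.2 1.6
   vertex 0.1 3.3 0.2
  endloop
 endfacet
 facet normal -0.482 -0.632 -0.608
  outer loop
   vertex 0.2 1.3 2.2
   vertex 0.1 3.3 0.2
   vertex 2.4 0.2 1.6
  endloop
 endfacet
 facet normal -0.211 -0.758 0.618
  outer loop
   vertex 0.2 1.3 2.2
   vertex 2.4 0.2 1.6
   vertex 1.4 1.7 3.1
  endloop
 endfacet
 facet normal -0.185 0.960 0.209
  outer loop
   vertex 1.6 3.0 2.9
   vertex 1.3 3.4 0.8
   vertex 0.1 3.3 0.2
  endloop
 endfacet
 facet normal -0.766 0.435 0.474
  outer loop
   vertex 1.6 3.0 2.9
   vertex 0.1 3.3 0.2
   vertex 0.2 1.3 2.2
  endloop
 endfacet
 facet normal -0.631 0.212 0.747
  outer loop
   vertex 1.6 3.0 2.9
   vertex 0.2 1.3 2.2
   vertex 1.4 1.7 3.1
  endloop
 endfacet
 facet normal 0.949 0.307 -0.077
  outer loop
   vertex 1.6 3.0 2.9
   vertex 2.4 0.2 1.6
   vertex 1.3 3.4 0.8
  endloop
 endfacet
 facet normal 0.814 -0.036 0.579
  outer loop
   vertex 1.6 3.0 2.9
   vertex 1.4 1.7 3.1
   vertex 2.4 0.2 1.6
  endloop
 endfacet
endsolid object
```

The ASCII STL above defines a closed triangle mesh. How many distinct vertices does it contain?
6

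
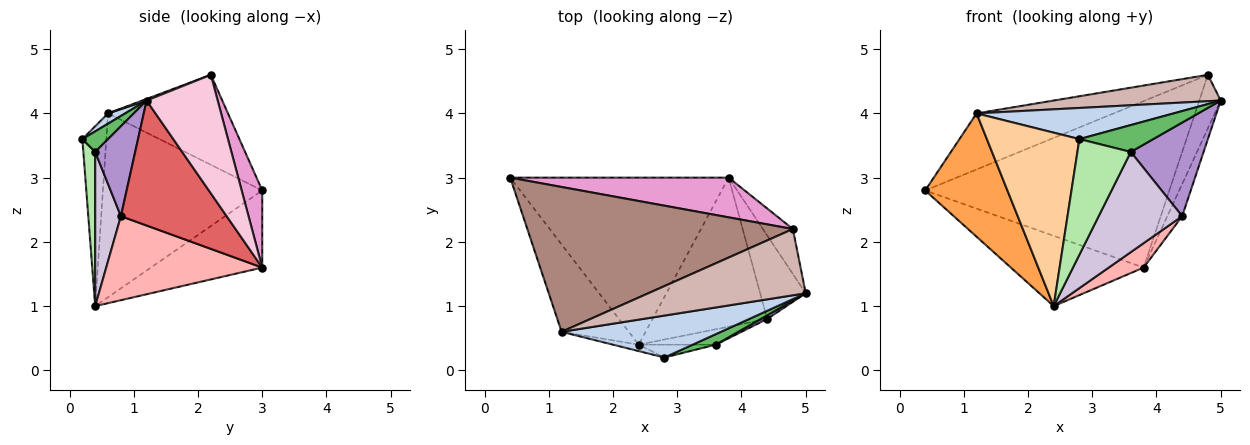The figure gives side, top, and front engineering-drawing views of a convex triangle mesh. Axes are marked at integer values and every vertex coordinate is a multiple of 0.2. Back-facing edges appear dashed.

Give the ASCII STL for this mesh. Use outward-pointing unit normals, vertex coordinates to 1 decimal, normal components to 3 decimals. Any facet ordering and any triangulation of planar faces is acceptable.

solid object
 facet normal -0.309 0.369 -0.877
  outer loop
   vertex 3.8 3.0 1.6
   vertex 2.4 0.4 1.0
   vertex 0.4 3.0 2.8
  endloop
 endfacet
 facet normal 0.052 -0.595 0.802
  outer loop
   vertex 1.2 0.6 4.0
   vertex 2.8 0.2 3.6
   vertex 5.0 1.2 4.2
  endloop
 endfacet
 facet normal -0.845 -0.436 -0.309
  outer loop
   vertex 1.2 0.6 4.0
   vertex 0.4 3.0 2.8
   vertex 2.4 0.4 1.0
  endloop
 endfacet
 facet normal -0.251 -0.967 -0.036
  outer loop
   vertex 1.2 0.6 4.0
   vertex 2.4 0.4 1.0
   vertex 2.8 0.2 3.6
  endloop
 endfacet
 facet normal 0.308 -0.886 0.347
  outer loop
   vertex 3.6 0.4 3.4
   vertex 5.0 1.2 4.2
   vertex 2.8 0.2 3.6
  endloop
 endfacet
 facet normal 0.216 -0.970 -0.108
  outer loop
   vertex 3.6 0.4 3.4
   vertex 2.8 0.2 3.6
   vertex 2.4 0.4 1.0
  endloop
 endfacet
 facet normal 0.931 0.131 -0.340
  outer loop
   vertex 4.4 0.8 2.4
   vertex 3.8 3.0 1.6
   vertex 5.0 1.2 4.2
  endloop
 endfacet
 facet normal 0.586 -0.131 -0.800
  outer loop
   vertex 4.4 0.8 2.4
   vertex 2.4 0.4 1.0
   vertex 3.8 3.0 1.6
  endloop
 endfacet
 facet normal 0.481 -0.876 0.034
  outer loop
   vertex 4.4 0.8 2.4
   vertex 5.0 1.2 4.2
   vertex 3.6 0.4 3.4
  endloop
 endfacet
 facet normal 0.291 -0.946 -0.145
  outer loop
   vertex 4.4 0.8 2.4
   vertex 3.6 0.4 3.4
   vertex 2.4 0.4 1.0
  endloop
 endfacet
 facet normal -0.301 0.344 0.889
  outer loop
   vertex 4.8 2.2 4.6
   vertex 0.4 3.0 2.8
   vertex 1.2 0.6 4.0
  endloop
 endfacet
 facet normal 0.009 -0.370 0.929
  outer loop
   vertex 4.8 2.2 4.6
   vertex 1.2 0.6 4.0
   vertex 5.0 1.2 4.2
  endloop
 endfacet
 facet normal 0.082 0.969 0.231
  outer loop
   vertex 4.8 2.2 4.6
   vertex 3.8 3.0 1.6
   vertex 0.4 3.0 2.8
  endloop
 endfacet
 facet normal 0.931 0.280 -0.235
  outer loop
   vertex 4.8 2.2 4.6
   vertex 5.0 1.2 4.2
   vertex 3.8 3.0 1.6
  endloop
 endfacet
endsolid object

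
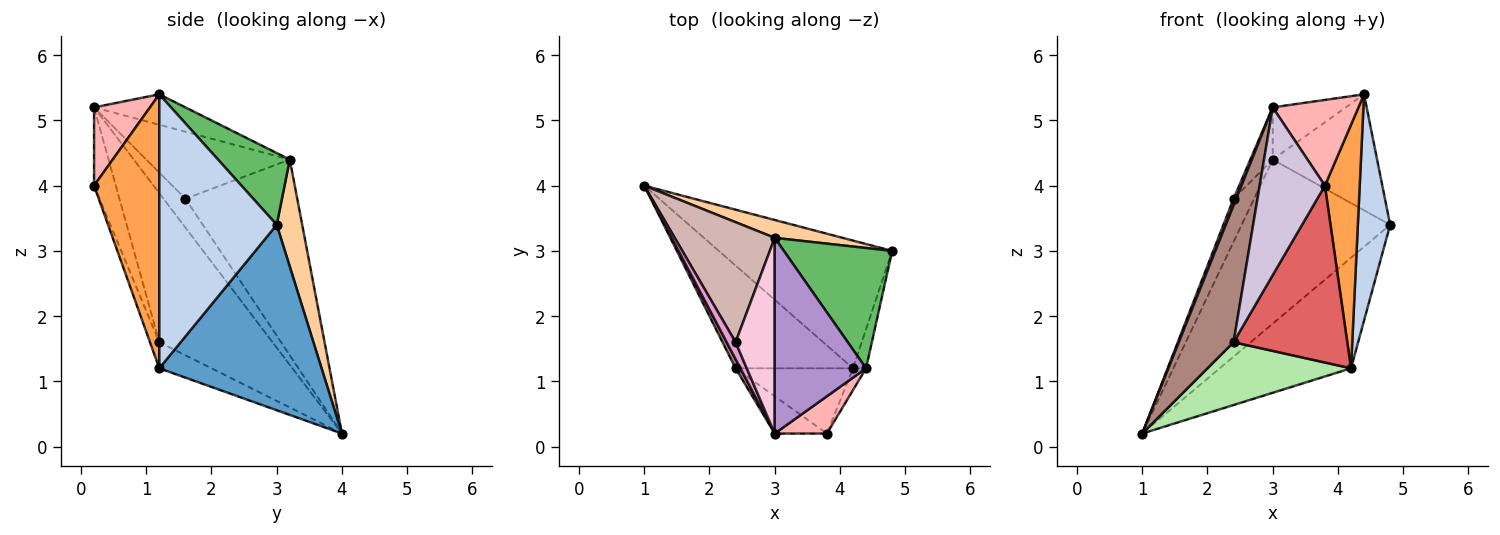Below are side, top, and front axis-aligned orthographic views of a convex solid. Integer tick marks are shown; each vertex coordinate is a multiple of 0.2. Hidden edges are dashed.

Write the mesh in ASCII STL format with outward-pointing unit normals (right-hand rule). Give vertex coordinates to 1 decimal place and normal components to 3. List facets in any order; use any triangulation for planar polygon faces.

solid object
 facet normal 0.629 0.509 -0.588
  outer loop
   vertex 4.2 1.2 1.2
   vertex 1.0 4.0 0.2
   vertex 4.8 3.0 3.4
  endloop
 endfacet
 facet normal 0.963 -0.265 -0.046
  outer loop
   vertex 4.2 1.2 1.2
   vertex 4.8 3.0 3.4
   vertex 4.4 1.2 5.4
  endloop
 endfacet
 facet normal 0.882 -0.470 -0.042
  outer loop
   vertex 4.2 1.2 1.2
   vertex 4.4 1.2 5.4
   vertex 3.8 0.2 4.0
  endloop
 endfacet
 facet normal 0.168 0.980 0.107
  outer loop
   vertex 3.0 3.2 4.4
   vertex 4.8 3.0 3.4
   vertex 1.0 4.0 0.2
  endloop
 endfacet
 facet normal 0.431 0.626 0.650
  outer loop
   vertex 3.0 3.2 4.4
   vertex 4.4 1.2 5.4
   vertex 4.8 3.0 3.4
  endloop
 endfacet
 facet normal -0.186 -0.512 -0.838
  outer loop
   vertex 2.4 1.2 1.6
   vertex 1.0 4.0 0.2
   vertex 4.2 1.2 1.2
  endloop
 endfacet
 facet normal -0.077 -0.935 -0.345
  outer loop
   vertex 2.4 1.2 1.6
   vertex 4.2 1.2 1.2
   vertex 3.8 0.2 4.0
  endloop
 endfacet
 facet normal 0.513 -0.787 0.342
  outer loop
   vertex 3.0 0.2 5.2
   vertex 3.8 0.2 4.0
   vertex 4.4 1.2 5.4
  endloop
 endfacet
 facet normal -0.307 0.245 0.920
  outer loop
   vertex 3.0 0.2 5.2
   vertex 4.4 1.2 5.4
   vertex 3.0 3.2 4.4
  endloop
 endfacet
 facet normal -0.309 -0.928 -0.206
  outer loop
   vertex 3.0 0.2 5.2
   vertex 2.4 1.2 1.6
   vertex 3.8 0.2 4.0
  endloop
 endfacet
 facet normal -0.900 -0.435 0.029
  outer loop
   vertex 3.0 0.2 5.2
   vertex 1.0 4.0 0.2
   vertex 2.4 1.2 1.6
  endloop
 endfacet
 facet normal -0.879 0.161 0.449
  outer loop
   vertex 2.4 1.6 3.8
   vertex 3.0 3.2 4.4
   vertex 1.0 4.0 0.2
  endloop
 endfacet
 facet normal -0.949 -0.113 0.294
  outer loop
   vertex 2.4 1.6 3.8
   vertex 1.0 4.0 0.2
   vertex 3.0 0.2 5.2
  endloop
 endfacet
 facet normal -0.856 0.133 0.500
  outer loop
   vertex 2.4 1.6 3.8
   vertex 3.0 0.2 5.2
   vertex 3.0 3.2 4.4
  endloop
 endfacet
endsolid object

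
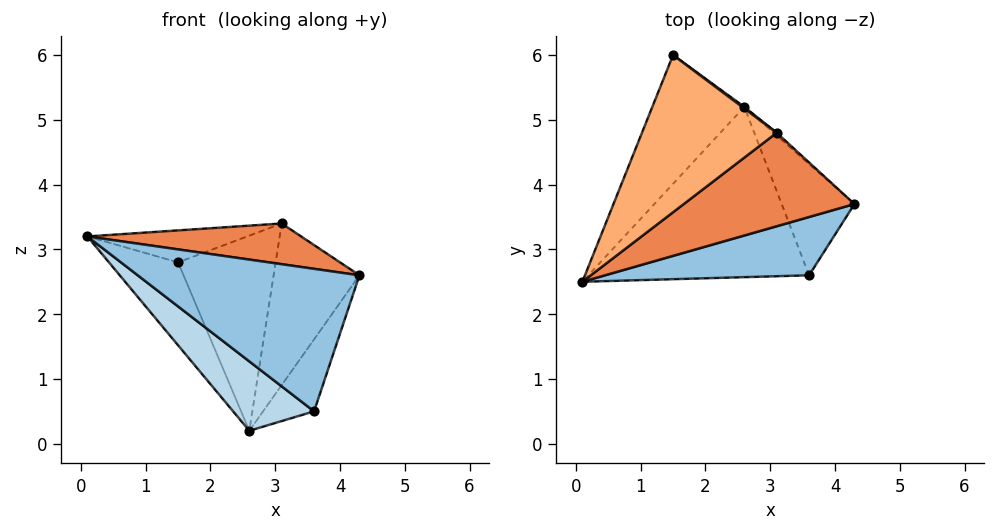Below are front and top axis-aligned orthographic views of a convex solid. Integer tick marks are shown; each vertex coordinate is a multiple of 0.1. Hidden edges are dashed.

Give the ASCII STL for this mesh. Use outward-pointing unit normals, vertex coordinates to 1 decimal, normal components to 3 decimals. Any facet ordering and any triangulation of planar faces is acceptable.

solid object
 facet normal -0.847 0.288 -0.447
  outer loop
   vertex 2.6 5.2 0.2
   vertex 0.1 2.5 3.2
   vertex 1.5 6.0 2.8
  endloop
 endfacet
 facet normal 0.304 -0.882 0.361
  outer loop
   vertex 3.6 2.6 0.5
   vertex 4.3 3.7 2.6
   vertex 0.1 2.5 3.2
  endloop
 endfacet
 facet normal -0.575 -0.309 -0.757
  outer loop
   vertex 3.6 2.6 0.5
   vertex 0.1 2.5 3.2
   vertex 2.6 5.2 0.2
  endloop
 endfacet
 facet normal 0.857 0.280 -0.432
  outer loop
   vertex 3.6 2.6 0.5
   vertex 2.6 5.2 0.2
   vertex 4.3 3.7 2.6
  endloop
 endfacet
 facet normal 0.238 -0.388 0.890
  outer loop
   vertex 3.1 4.8 3.4
   vertex 0.1 2.5 3.2
   vertex 4.3 3.7 2.6
  endloop
 endfacet
 facet normal -0.213 0.195 0.957
  outer loop
   vertex 3.1 4.8 3.4
   vertex 1.5 6.0 2.8
   vertex 0.1 2.5 3.2
  endloop
 endfacet
 facet normal 0.671 0.741 -0.012
  outer loop
   vertex 3.1 4.8 3.4
   vertex 4.3 3.7 2.6
   vertex 2.6 5.2 0.2
  endloop
 endfacet
 facet normal 0.598 0.801 0.007
  outer loop
   vertex 3.1 4.8 3.4
   vertex 2.6 5.2 0.2
   vertex 1.5 6.0 2.8
  endloop
 endfacet
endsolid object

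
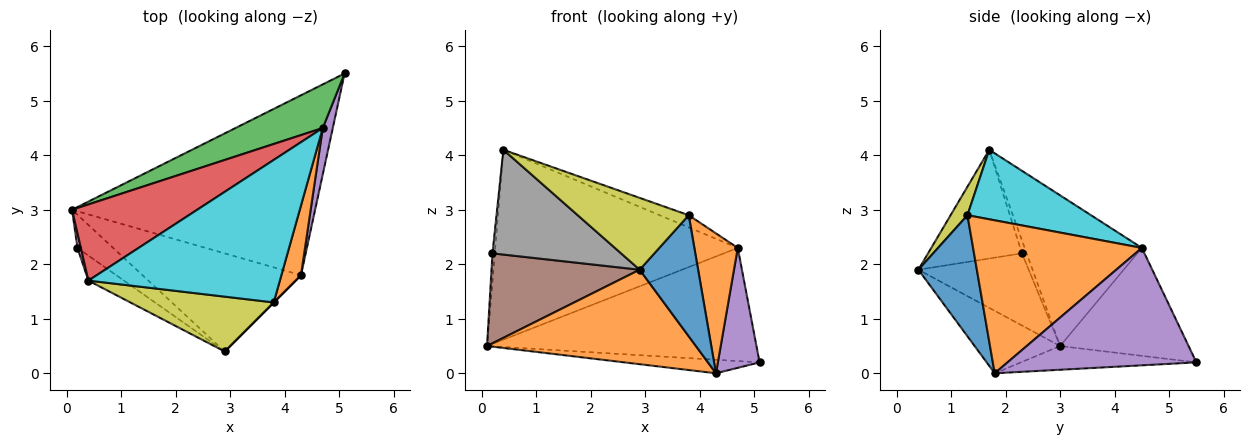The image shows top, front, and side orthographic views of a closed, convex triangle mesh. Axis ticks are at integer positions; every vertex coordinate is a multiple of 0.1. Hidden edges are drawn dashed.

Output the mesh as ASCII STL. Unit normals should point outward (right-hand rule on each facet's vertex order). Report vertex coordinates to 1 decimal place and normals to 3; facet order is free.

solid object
 facet normal -0.097 0.075 -0.993
  outer loop
   vertex 4.3 1.8 0.0
   vertex 0.1 3.0 0.5
   vertex 5.1 5.5 0.2
  endloop
 endfacet
 facet normal -0.273 -0.667 -0.693
  outer loop
   vertex 4.3 1.8 0.0
   vertex 2.9 0.4 1.9
   vertex 0.1 3.0 0.5
  endloop
 endfacet
 facet normal -0.407 0.853 0.329
  outer loop
   vertex 4.7 4.5 2.3
   vertex 5.1 5.5 0.2
   vertex 0.1 3.0 0.5
  endloop
 endfacet
 facet normal -0.409 0.847 0.340
  outer loop
   vertex 4.7 4.5 2.3
   vertex 0.1 3.0 0.5
   vertex 0.4 1.7 4.1
  endloop
 endfacet
 facet normal 0.973 -0.215 0.083
  outer loop
   vertex 4.7 4.5 2.3
   vertex 4.3 1.8 0.0
   vertex 5.1 5.5 0.2
  endloop
 endfacet
 facet normal -0.573 -0.769 -0.283
  outer loop
   vertex 0.2 2.3 2.2
   vertex 0.1 3.0 0.5
   vertex 2.9 0.4 1.9
  endloop
 endfacet
 facet normal -0.877 0.424 0.226
  outer loop
   vertex 0.2 2.3 2.2
   vertex 0.4 1.7 4.1
   vertex 0.1 3.0 0.5
  endloop
 endfacet
 facet normal -0.579 -0.793 -0.189
  outer loop
   vertex 0.2 2.3 2.2
   vertex 2.9 0.4 1.9
   vertex 0.4 1.7 4.1
  endloop
 endfacet
 facet normal 0.120 -0.789 0.602
  outer loop
   vertex 3.8 1.3 2.9
   vertex 0.4 1.7 4.1
   vertex 2.9 0.4 1.9
  endloop
 endfacet
 facet normal 0.340 0.080 0.937
  outer loop
   vertex 3.8 1.3 2.9
   vertex 4.7 4.5 2.3
   vertex 0.4 1.7 4.1
  endloop
 endfacet
 facet normal 0.707 -0.707 0.000
  outer loop
   vertex 3.8 1.3 2.9
   vertex 2.9 0.4 1.9
   vertex 4.3 1.8 0.0
  endloop
 endfacet
 facet normal 0.961 -0.247 0.123
  outer loop
   vertex 3.8 1.3 2.9
   vertex 4.3 1.8 0.0
   vertex 4.7 4.5 2.3
  endloop
 endfacet
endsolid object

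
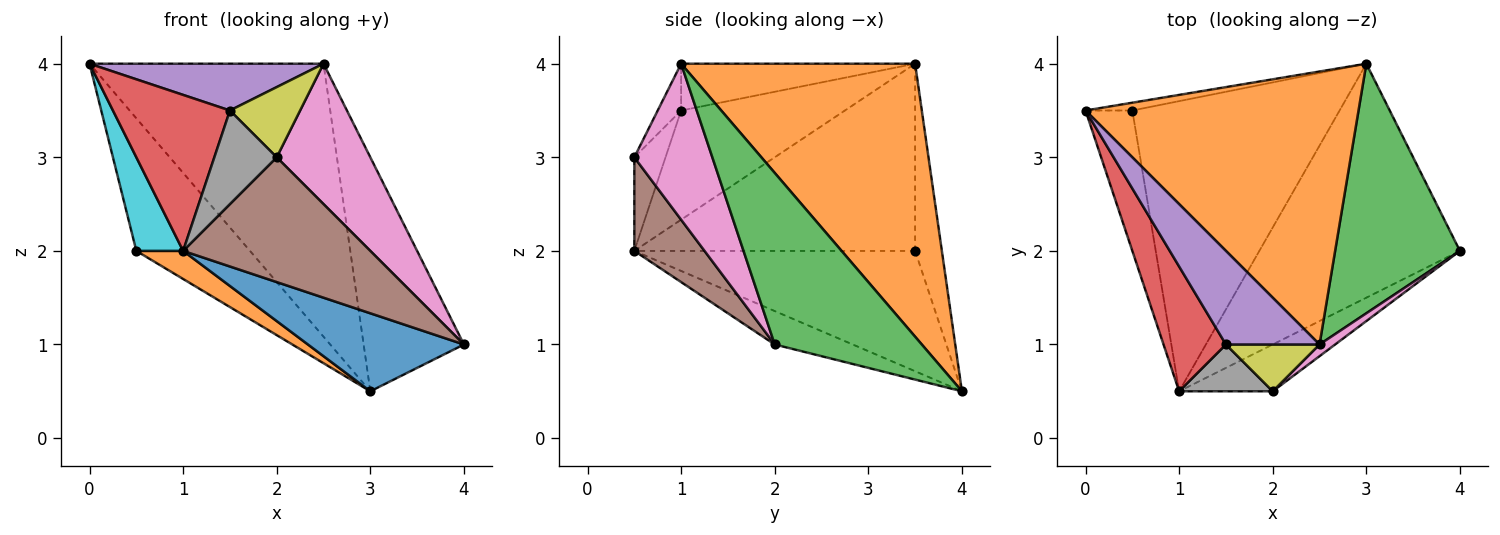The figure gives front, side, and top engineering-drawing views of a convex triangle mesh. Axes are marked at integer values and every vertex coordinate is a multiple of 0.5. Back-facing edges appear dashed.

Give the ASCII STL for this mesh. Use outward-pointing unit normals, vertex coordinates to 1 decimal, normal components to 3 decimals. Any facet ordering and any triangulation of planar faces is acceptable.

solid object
 facet normal -0.156 -0.312 -0.937
  outer loop
   vertex 3.0 4.0 0.5
   vertex 4.0 2.0 1.0
   vertex 1.0 0.5 2.0
  endloop
 endfacet
 facet normal 0.577 0.577 0.577
  outer loop
   vertex 3.0 4.0 0.5
   vertex 0.0 3.5 4.0
   vertex 2.5 1.0 4.0
  endloop
 endfacet
 facet normal 0.708 0.483 0.515
  outer loop
   vertex 3.0 4.0 0.5
   vertex 2.5 1.0 4.0
   vertex 4.0 2.0 1.0
  endloop
 endfacet
 facet normal -0.738 -0.527 0.422
  outer loop
   vertex 1.5 1.0 3.5
   vertex 0.0 3.5 4.0
   vertex 1.0 0.5 2.0
  endloop
 endfacet
 facet normal -0.408 -0.408 0.816
  outer loop
   vertex 1.5 1.0 3.5
   vertex 2.5 1.0 4.0
   vertex 0.0 3.5 4.0
  endloop
 endfacet
 facet normal 0.331 -0.883 -0.331
  outer loop
   vertex 2.0 0.5 3.0
   vertex 1.0 0.5 2.0
   vertex 4.0 2.0 1.0
  endloop
 endfacet
 facet normal 0.639 -0.767 0.064
  outer loop
   vertex 2.0 0.5 3.0
   vertex 4.0 2.0 1.0
   vertex 2.5 1.0 4.0
  endloop
 endfacet
 facet normal -0.408 -0.816 0.408
  outer loop
   vertex 2.0 0.5 3.0
   vertex 1.5 1.0 3.5
   vertex 1.0 0.5 2.0
  endloop
 endfacet
 facet normal -0.267 -0.802 0.535
  outer loop
   vertex 2.0 0.5 3.0
   vertex 2.5 1.0 4.0
   vertex 1.5 1.0 3.5
  endloop
 endfacet
 facet normal -0.958 -0.160 -0.239
  outer loop
   vertex 0.5 3.5 2.0
   vertex 1.0 0.5 2.0
   vertex 0.0 3.5 4.0
  endloop
 endfacet
 facet normal -0.229 0.972 -0.057
  outer loop
   vertex 0.5 3.5 2.0
   vertex 0.0 3.5 4.0
   vertex 3.0 4.0 0.5
  endloop
 endfacet
 facet normal -0.500 -0.083 -0.862
  outer loop
   vertex 0.5 3.5 2.0
   vertex 3.0 4.0 0.5
   vertex 1.0 0.5 2.0
  endloop
 endfacet
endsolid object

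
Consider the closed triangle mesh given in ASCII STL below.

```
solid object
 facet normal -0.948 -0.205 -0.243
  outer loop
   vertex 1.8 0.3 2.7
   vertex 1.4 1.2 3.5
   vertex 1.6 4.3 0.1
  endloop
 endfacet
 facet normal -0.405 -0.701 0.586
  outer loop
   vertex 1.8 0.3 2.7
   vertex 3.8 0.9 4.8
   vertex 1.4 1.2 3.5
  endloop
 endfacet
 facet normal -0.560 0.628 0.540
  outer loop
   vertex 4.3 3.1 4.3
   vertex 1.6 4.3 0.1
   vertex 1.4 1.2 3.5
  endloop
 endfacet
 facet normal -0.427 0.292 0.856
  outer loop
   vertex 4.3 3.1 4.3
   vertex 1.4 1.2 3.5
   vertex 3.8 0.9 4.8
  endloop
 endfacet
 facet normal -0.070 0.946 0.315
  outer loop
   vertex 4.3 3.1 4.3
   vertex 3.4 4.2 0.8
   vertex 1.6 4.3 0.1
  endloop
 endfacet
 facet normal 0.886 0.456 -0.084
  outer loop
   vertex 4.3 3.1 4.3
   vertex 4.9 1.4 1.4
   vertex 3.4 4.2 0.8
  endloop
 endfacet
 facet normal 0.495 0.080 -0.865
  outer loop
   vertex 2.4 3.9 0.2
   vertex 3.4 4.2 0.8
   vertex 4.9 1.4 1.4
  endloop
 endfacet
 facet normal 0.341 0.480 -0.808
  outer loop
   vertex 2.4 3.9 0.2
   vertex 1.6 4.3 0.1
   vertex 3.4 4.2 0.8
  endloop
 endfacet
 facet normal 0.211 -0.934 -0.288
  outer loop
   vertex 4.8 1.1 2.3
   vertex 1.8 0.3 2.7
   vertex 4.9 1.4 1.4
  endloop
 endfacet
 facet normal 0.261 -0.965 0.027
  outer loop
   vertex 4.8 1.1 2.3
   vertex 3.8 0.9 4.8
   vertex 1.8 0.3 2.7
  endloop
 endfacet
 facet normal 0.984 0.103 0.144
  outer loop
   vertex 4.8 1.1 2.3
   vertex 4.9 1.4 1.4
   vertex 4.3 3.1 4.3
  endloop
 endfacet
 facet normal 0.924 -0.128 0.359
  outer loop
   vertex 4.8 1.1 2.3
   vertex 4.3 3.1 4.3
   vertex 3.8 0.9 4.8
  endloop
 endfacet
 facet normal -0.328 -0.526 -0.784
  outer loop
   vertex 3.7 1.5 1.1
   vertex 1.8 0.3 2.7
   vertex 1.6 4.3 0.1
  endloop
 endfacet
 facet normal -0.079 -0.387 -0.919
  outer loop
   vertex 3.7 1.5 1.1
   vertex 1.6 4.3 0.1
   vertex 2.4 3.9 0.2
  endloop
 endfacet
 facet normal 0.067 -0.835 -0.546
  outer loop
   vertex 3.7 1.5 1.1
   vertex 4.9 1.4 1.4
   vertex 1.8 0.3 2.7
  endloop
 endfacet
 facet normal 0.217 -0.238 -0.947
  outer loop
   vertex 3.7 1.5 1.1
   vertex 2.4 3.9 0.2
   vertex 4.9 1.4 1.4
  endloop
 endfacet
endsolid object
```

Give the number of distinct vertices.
10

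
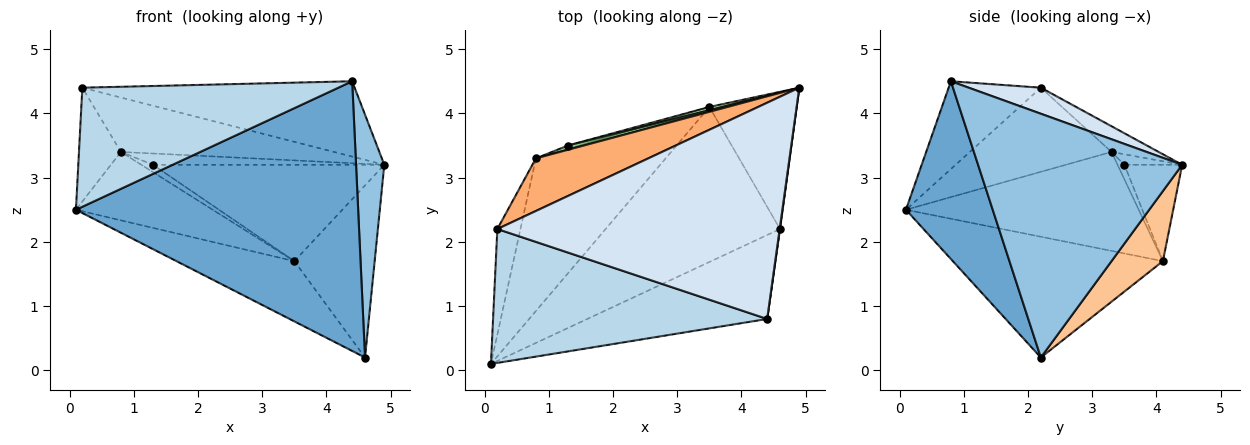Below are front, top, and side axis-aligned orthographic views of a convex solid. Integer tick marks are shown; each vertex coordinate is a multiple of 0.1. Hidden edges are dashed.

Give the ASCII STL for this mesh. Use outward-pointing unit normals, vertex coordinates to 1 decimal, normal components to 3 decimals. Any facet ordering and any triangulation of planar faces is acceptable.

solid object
 facet normal 0.282 -0.916 -0.285
  outer loop
   vertex 4.6 2.2 0.2
   vertex 4.4 0.8 4.5
   vertex 0.1 0.1 2.5
  endloop
 endfacet
 facet normal 0.991 -0.137 0.001
  outer loop
   vertex 4.6 2.2 0.2
   vertex 4.9 4.4 3.2
   vertex 4.4 0.8 4.5
  endloop
 endfacet
 facet normal -0.233 -0.646 0.727
  outer loop
   vertex 0.2 2.2 4.4
   vertex 0.1 0.1 2.5
   vertex 4.4 0.8 4.5
  endloop
 endfacet
 facet normal 0.087 0.328 0.941
  outer loop
   vertex 0.2 2.2 4.4
   vertex 4.4 0.8 4.5
   vertex 4.9 4.4 3.2
  endloop
 endfacet
 facet normal -0.927 0.274 -0.255
  outer loop
   vertex 0.8 3.3 3.4
   vertex 0.1 0.1 2.5
   vertex 0.2 2.2 4.4
  endloop
 endfacet
 facet normal -0.157 0.710 0.687
  outer loop
   vertex 0.8 3.3 3.4
   vertex 0.2 2.2 4.4
   vertex 4.9 4.4 3.2
  endloop
 endfacet
 facet normal 0.448 0.699 -0.558
  outer loop
   vertex 3.5 4.1 1.7
   vertex 4.9 4.4 3.2
   vertex 4.6 2.2 0.2
  endloop
 endfacet
 facet normal -0.542 0.304 -0.783
  outer loop
   vertex 3.5 4.1 1.7
   vertex 4.6 2.2 0.2
   vertex 0.1 0.1 2.5
  endloop
 endfacet
 facet normal -0.571 0.336 -0.749
  outer loop
   vertex 3.5 4.1 1.7
   vertex 0.1 0.1 2.5
   vertex 0.8 3.3 3.4
  endloop
 endfacet
 facet normal -0.228 0.912 0.342
  outer loop
   vertex 1.3 3.5 3.2
   vertex 0.8 3.3 3.4
   vertex 4.9 4.4 3.2
  endloop
 endfacet
 facet normal -0.242 0.970 0.032
  outer loop
   vertex 1.3 3.5 3.2
   vertex 4.9 4.4 3.2
   vertex 3.5 4.1 1.7
  endloop
 endfacet
 facet normal -0.468 0.806 -0.364
  outer loop
   vertex 1.3 3.5 3.2
   vertex 3.5 4.1 1.7
   vertex 0.8 3.3 3.4
  endloop
 endfacet
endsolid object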